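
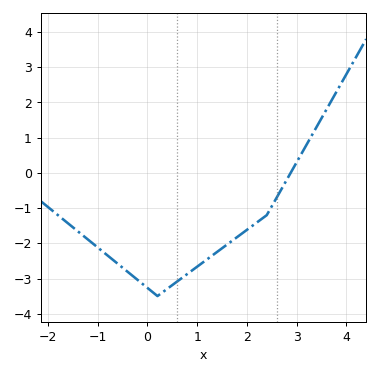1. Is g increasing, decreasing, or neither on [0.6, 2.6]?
increasing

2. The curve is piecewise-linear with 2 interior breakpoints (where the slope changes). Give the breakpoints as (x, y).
(0.2, -3.5); (2.4, -1.2)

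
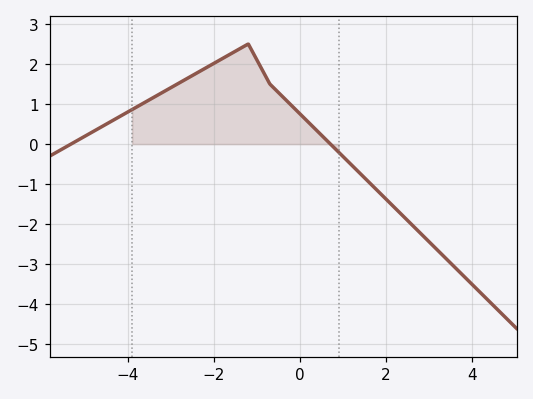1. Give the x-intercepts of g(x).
-5.32, 0.71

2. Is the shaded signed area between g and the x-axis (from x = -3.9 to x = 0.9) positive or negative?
positive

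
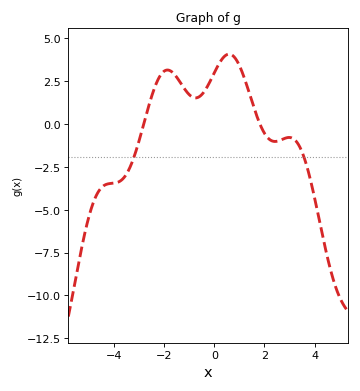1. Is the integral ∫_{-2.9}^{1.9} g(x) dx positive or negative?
positive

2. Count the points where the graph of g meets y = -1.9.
2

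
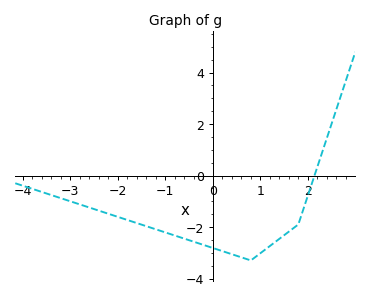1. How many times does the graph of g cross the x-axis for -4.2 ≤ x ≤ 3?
1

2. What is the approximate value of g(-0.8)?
-2.33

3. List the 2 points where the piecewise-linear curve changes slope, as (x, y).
(0.8, -3.3); (1.8, -1.9)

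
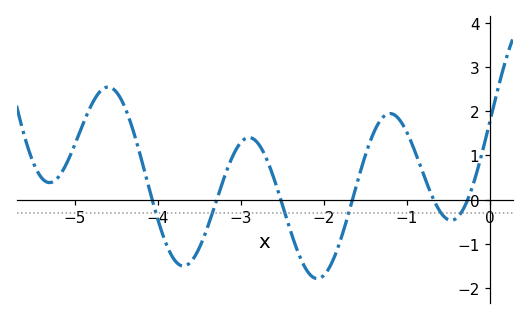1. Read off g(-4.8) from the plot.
2.14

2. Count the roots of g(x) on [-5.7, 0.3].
6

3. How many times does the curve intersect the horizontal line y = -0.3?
6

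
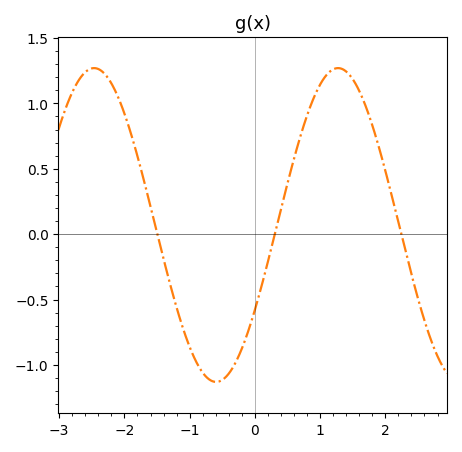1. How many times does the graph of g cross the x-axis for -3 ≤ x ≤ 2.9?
3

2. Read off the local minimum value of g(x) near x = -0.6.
-1.15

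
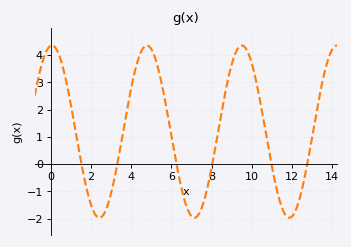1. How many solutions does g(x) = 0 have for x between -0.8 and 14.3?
6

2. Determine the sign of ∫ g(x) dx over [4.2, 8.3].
positive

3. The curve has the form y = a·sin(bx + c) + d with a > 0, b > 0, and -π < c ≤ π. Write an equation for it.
y = 3.16sin(1.33x + 1.49) + 1.19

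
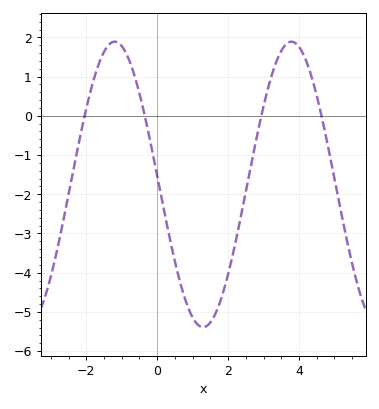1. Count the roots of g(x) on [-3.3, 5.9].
4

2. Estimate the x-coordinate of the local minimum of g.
1.29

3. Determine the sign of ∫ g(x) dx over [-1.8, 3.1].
negative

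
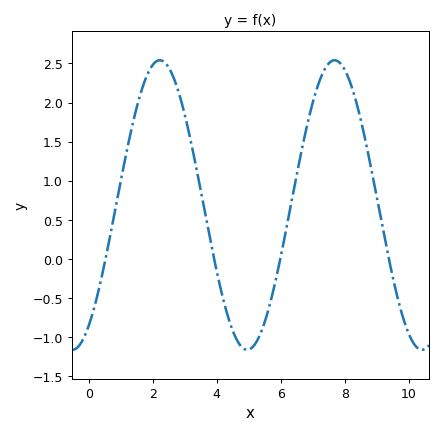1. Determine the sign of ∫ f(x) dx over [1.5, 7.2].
positive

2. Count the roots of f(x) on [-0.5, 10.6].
4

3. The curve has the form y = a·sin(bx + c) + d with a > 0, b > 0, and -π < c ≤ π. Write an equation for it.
y = 1.85sin(1.15x - 0.98) + 0.69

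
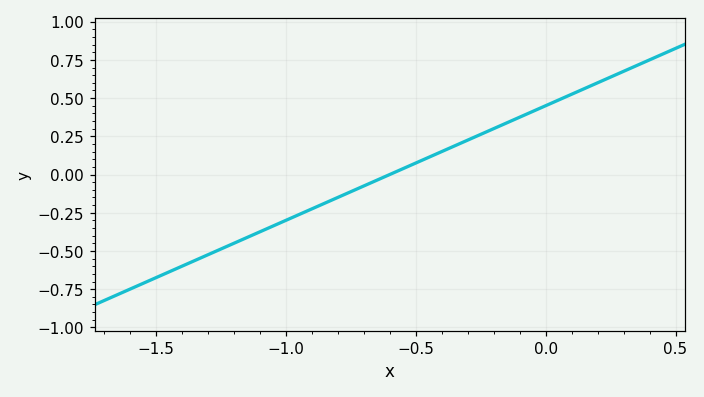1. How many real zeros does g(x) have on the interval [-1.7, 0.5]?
1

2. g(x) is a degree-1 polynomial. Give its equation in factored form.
y = 0.75(x + 0.6)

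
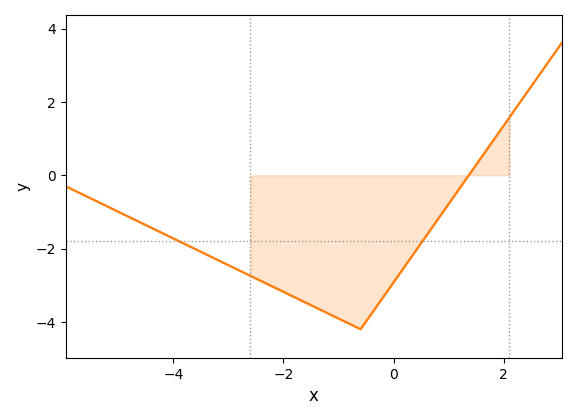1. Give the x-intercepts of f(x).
1.4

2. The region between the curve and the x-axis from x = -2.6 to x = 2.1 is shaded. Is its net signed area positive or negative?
negative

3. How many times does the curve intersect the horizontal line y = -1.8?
2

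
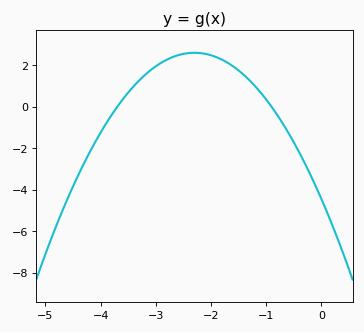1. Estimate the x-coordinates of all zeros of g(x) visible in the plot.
-3.7, -0.9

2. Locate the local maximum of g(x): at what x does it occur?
-2.3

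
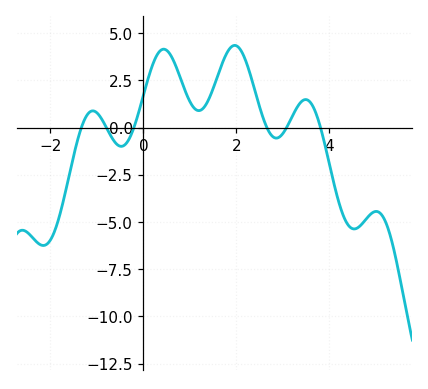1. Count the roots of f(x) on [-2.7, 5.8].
6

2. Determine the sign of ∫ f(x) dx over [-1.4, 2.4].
positive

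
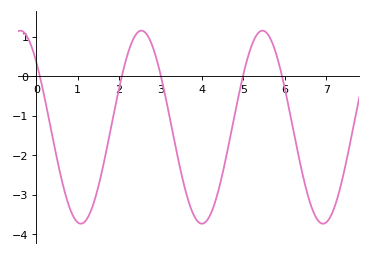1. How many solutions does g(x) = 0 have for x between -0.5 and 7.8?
5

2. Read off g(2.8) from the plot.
0.769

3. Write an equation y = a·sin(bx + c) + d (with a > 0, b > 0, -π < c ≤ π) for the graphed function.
y = 2.44sin(2.15x + 2.4) - 1.29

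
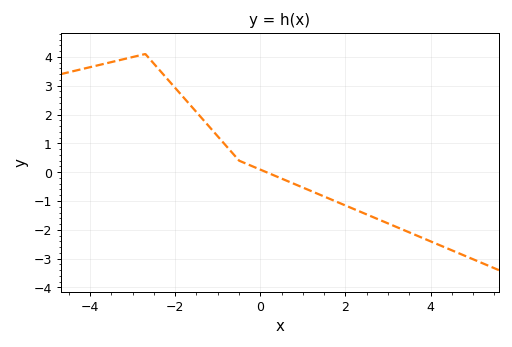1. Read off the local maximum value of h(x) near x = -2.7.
4.1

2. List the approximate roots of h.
0.143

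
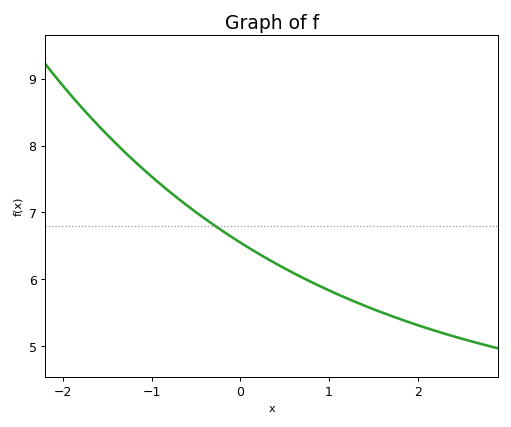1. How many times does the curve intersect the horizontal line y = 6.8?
1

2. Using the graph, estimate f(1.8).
5.4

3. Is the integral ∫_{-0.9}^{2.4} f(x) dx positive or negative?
positive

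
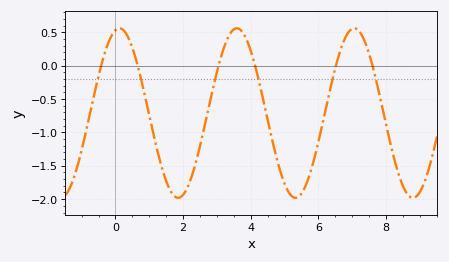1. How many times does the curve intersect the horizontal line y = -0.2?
6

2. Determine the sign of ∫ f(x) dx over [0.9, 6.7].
negative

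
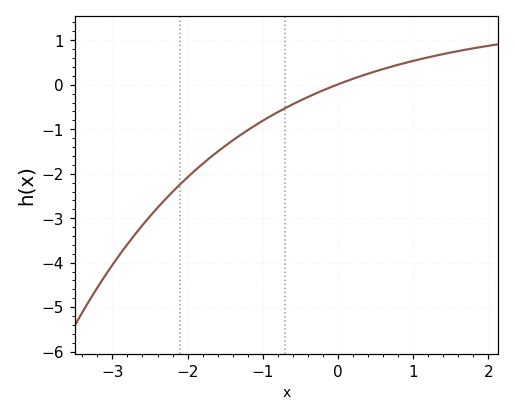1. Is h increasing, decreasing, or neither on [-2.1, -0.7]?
increasing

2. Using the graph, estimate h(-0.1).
-0.1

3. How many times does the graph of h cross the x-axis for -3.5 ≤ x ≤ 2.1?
1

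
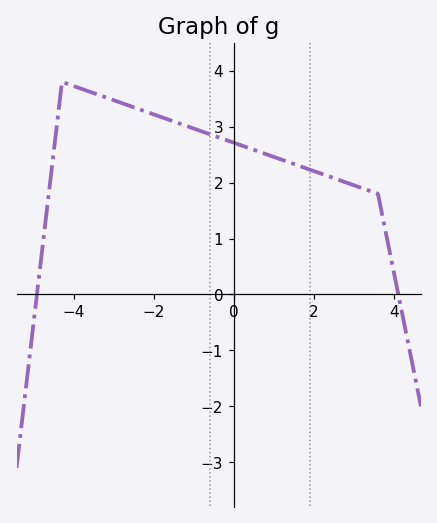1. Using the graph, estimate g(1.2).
2.41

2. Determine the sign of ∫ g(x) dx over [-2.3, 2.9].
positive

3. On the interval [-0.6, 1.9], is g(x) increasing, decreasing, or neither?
decreasing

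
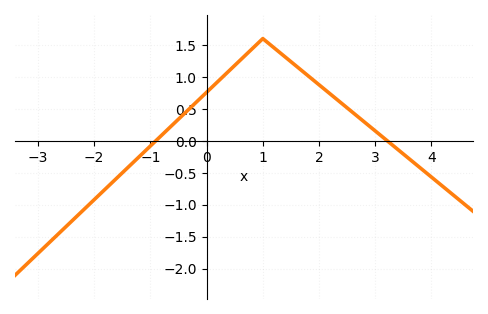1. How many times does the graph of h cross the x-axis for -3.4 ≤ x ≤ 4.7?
2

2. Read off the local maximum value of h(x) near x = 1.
1.6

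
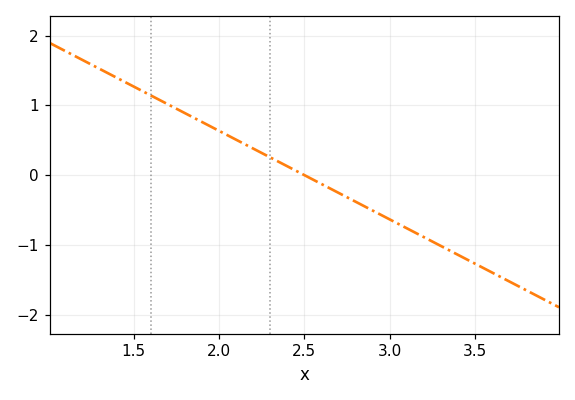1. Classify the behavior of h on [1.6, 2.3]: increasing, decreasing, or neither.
decreasing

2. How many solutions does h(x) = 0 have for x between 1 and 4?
1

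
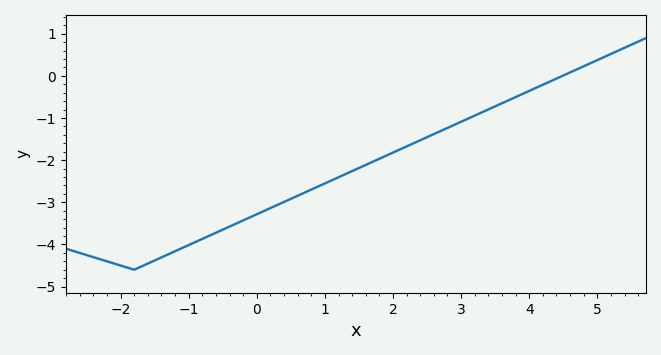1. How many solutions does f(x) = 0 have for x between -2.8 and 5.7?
1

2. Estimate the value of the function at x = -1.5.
-4.4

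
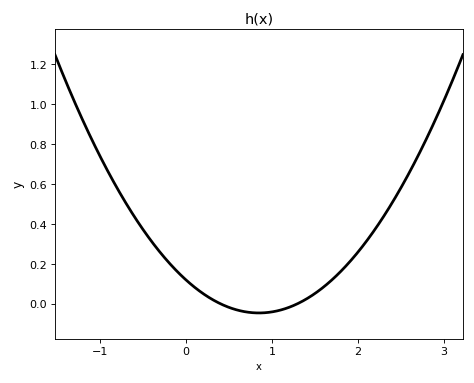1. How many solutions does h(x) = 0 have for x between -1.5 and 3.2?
2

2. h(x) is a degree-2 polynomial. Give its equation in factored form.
y = 0.23(x - 0.4)(x - 1.3)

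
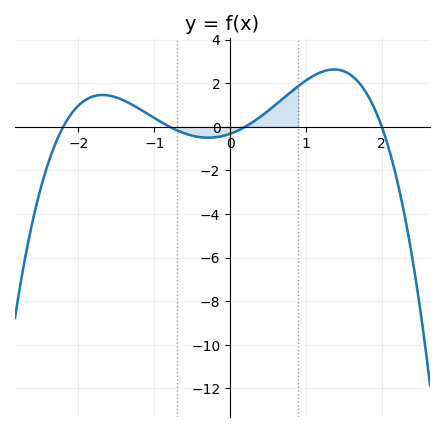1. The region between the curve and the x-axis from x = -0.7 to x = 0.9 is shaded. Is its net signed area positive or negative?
positive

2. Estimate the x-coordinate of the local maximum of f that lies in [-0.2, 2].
1.37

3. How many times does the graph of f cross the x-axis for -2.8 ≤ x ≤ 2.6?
4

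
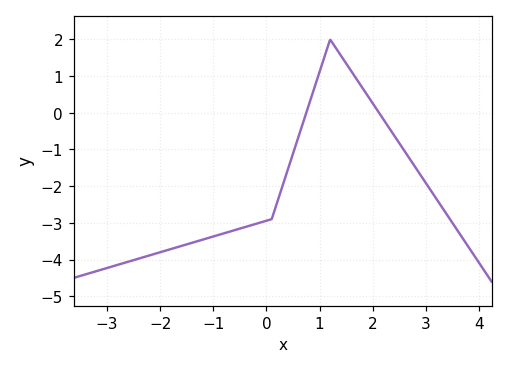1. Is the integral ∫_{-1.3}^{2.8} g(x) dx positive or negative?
negative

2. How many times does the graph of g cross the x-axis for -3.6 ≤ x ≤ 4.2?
2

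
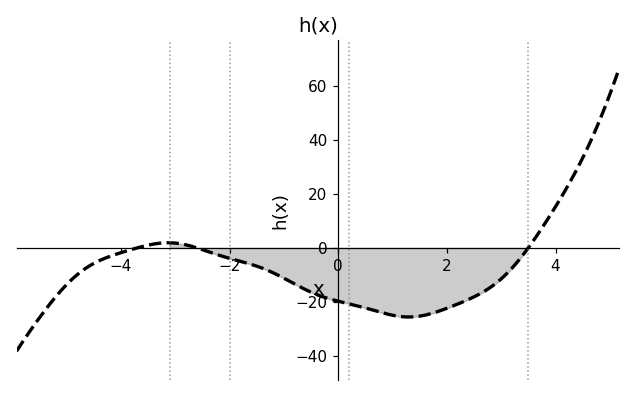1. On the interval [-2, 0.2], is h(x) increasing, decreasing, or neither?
decreasing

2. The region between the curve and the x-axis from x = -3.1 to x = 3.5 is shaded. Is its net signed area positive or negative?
negative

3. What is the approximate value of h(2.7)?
-16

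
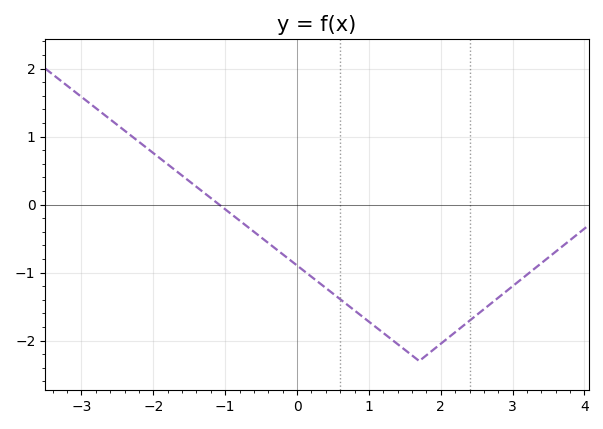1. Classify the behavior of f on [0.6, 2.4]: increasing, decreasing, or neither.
neither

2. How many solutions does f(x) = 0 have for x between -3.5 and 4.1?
1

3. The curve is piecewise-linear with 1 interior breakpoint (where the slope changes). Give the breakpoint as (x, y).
(1.7, -2.3)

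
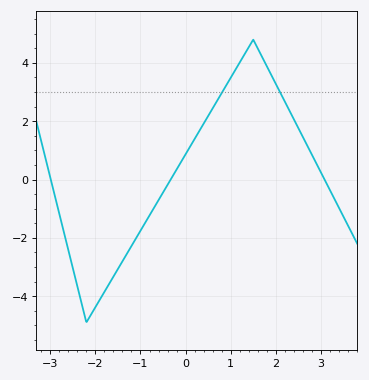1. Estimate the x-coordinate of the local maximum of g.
1.5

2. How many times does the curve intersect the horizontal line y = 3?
2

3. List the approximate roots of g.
-3, -0.3, 3.1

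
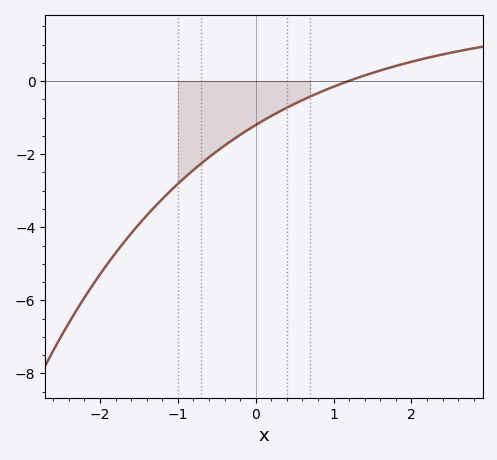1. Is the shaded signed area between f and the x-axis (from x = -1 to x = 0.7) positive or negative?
negative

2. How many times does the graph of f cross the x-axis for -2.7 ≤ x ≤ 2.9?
1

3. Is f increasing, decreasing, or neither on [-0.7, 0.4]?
increasing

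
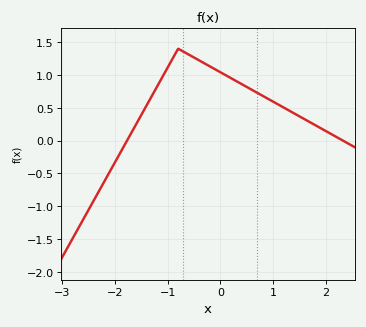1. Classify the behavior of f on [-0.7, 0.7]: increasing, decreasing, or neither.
decreasing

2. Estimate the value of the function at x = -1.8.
-0.043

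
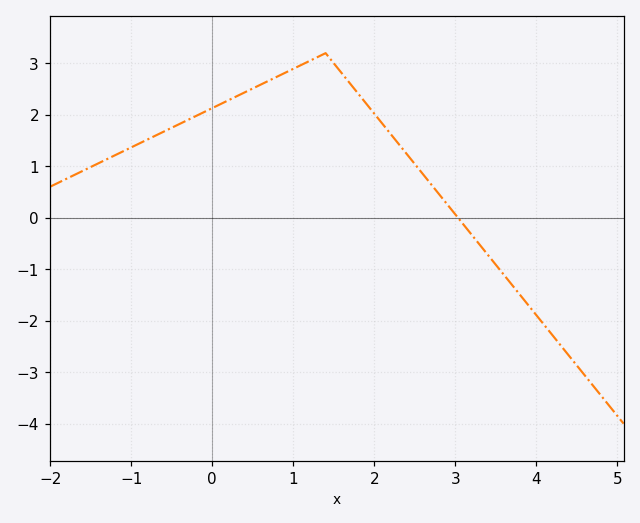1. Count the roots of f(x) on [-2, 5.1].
1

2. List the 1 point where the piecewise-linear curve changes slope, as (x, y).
(1.4, 3.2)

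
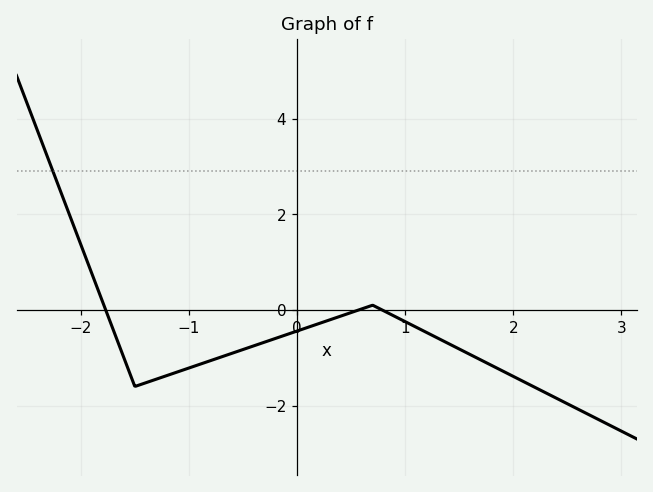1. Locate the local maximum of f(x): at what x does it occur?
0.701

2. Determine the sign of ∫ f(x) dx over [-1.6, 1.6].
negative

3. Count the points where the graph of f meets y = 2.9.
1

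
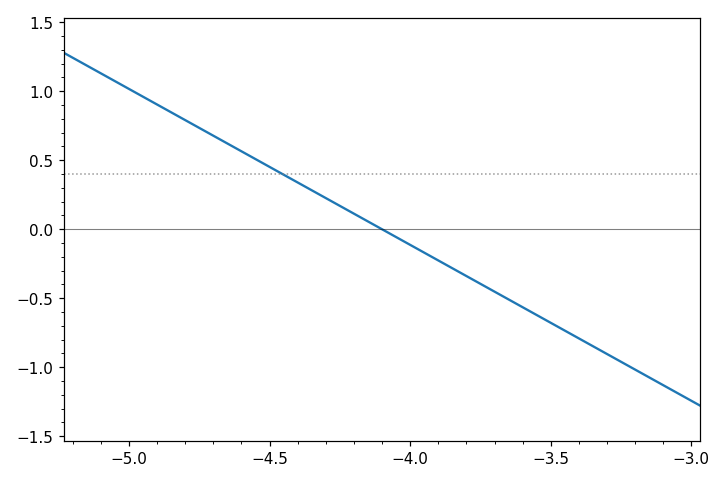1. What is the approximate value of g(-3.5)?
-0.678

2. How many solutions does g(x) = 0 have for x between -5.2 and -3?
1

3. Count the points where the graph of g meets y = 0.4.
1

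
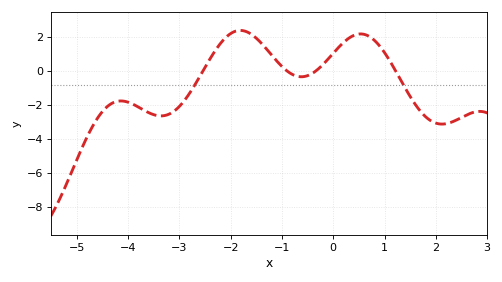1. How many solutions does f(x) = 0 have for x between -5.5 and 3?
4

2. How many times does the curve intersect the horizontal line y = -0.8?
2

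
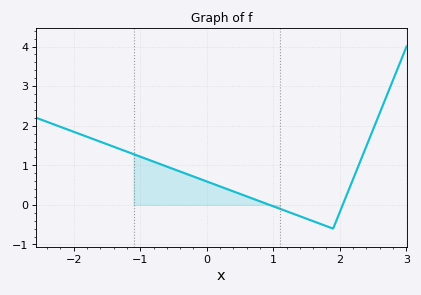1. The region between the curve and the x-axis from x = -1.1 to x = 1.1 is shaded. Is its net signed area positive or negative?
positive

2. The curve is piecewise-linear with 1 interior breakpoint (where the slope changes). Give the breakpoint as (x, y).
(1.9, -0.6)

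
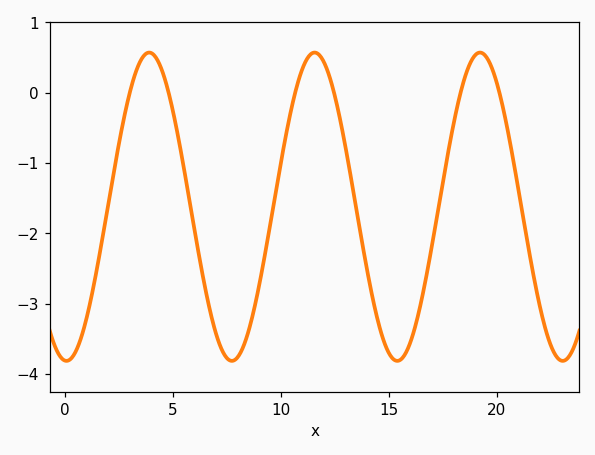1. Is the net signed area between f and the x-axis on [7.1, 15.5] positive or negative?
negative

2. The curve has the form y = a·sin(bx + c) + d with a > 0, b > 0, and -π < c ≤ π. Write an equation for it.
y = 2.19sin(0.82x - 1.62) - 1.62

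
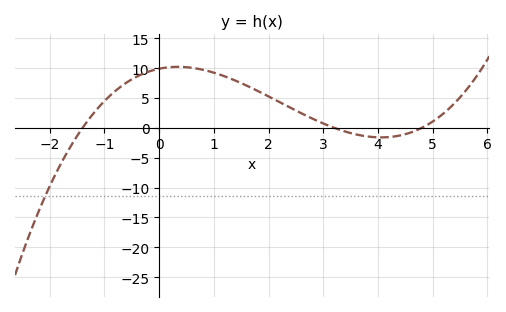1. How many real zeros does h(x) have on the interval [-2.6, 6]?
3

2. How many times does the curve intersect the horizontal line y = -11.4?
1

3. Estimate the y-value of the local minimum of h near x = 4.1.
-1.5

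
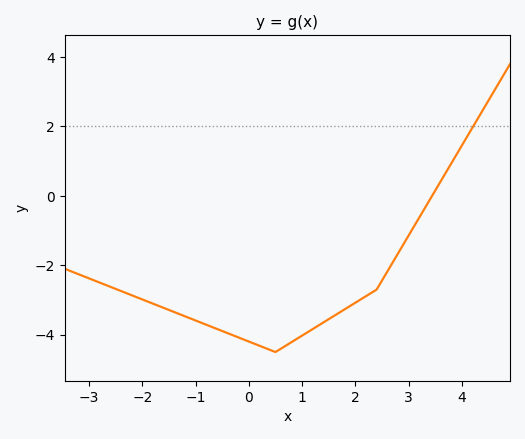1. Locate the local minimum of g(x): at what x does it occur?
0.498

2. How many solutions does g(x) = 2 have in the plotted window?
1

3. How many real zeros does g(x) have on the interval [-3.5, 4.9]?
1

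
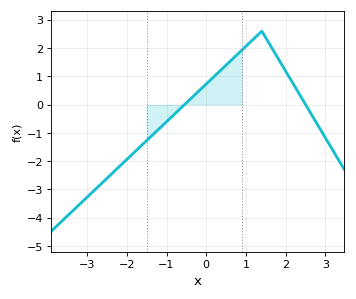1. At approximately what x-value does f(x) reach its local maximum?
1.4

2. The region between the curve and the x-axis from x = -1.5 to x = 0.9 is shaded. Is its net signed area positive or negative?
positive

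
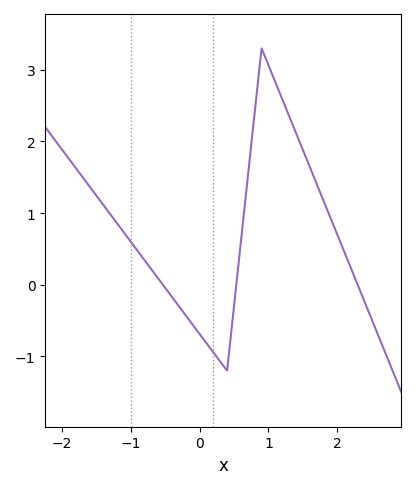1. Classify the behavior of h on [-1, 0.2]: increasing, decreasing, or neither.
decreasing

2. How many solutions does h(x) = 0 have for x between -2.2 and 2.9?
3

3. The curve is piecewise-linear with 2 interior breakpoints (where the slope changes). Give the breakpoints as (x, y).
(0.4, -1.2); (0.9, 3.3)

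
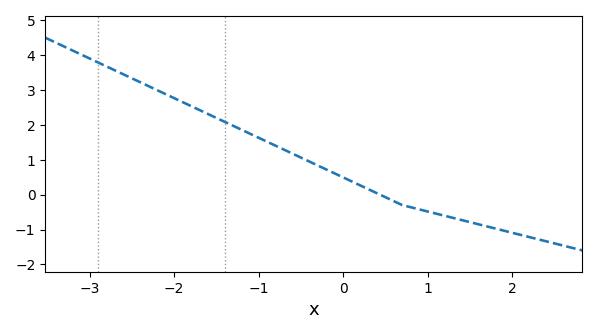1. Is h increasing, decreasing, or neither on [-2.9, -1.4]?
decreasing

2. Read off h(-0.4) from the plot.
0.949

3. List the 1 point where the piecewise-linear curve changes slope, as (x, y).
(0.7, -0.3)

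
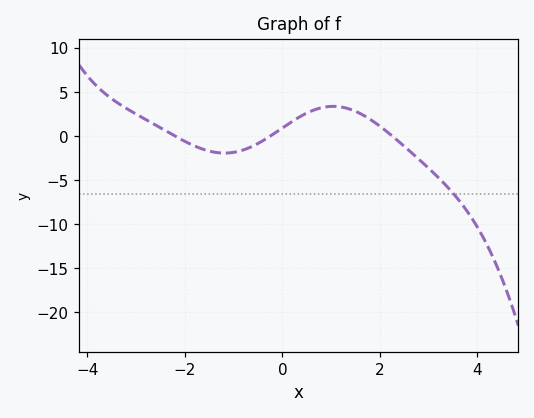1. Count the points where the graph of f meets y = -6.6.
1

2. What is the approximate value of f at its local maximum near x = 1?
3.38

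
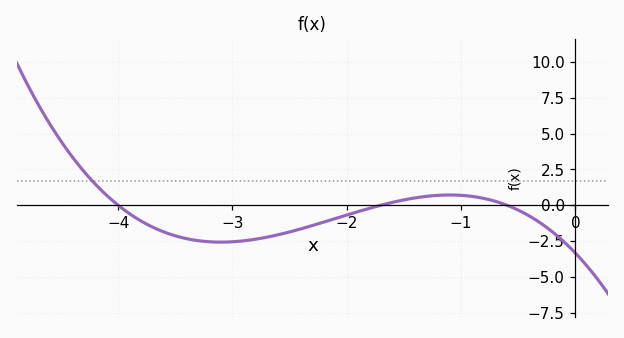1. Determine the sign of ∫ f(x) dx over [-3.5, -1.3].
negative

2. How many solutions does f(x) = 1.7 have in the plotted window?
1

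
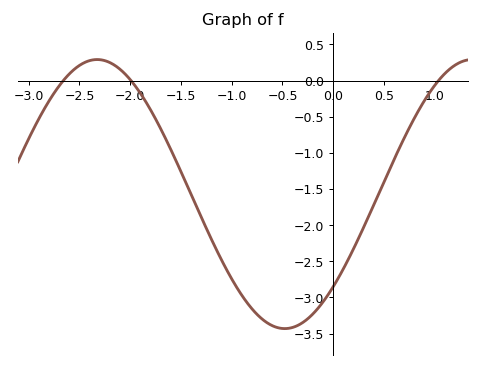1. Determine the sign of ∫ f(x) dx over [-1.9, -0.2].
negative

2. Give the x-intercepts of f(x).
-2.66, -1.99, 1.04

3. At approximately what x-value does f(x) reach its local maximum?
-2.33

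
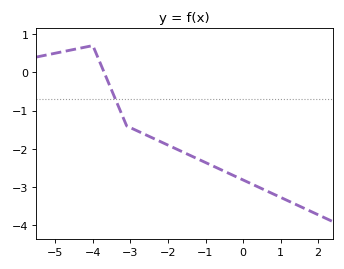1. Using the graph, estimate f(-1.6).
-2.1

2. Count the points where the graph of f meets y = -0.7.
1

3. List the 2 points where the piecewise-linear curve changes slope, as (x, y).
(-4, 0.7); (-3.1, -1.4)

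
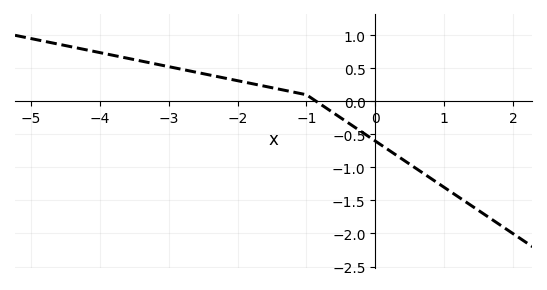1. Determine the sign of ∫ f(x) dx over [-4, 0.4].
positive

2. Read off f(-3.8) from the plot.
0.7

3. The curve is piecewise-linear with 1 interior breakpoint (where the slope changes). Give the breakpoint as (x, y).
(-1, 0.1)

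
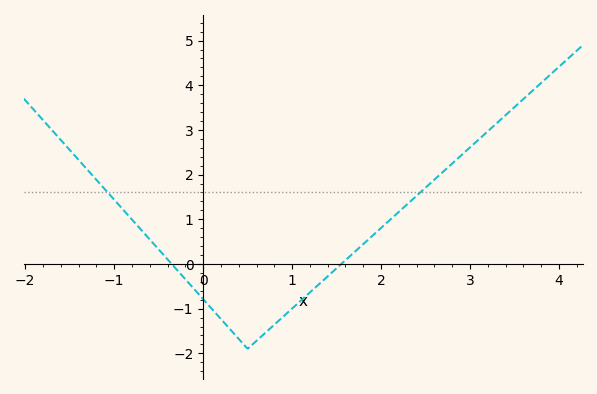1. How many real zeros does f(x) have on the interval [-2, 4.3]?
2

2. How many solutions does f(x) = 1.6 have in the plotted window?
2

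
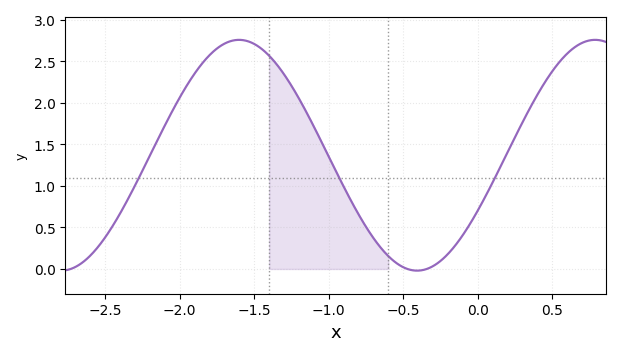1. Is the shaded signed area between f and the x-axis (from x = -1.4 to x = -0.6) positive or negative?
positive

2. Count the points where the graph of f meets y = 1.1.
3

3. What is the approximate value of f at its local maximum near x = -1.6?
2.75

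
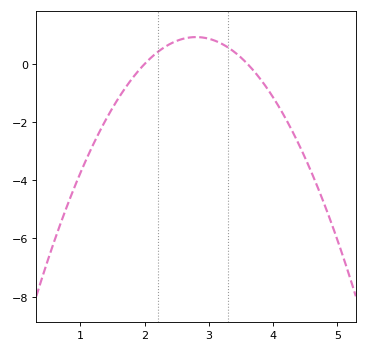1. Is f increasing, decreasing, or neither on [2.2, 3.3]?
neither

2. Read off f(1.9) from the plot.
-0.2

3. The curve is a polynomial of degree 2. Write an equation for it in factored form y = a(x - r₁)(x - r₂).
y = -1.44(x - 2)(x - 3.6)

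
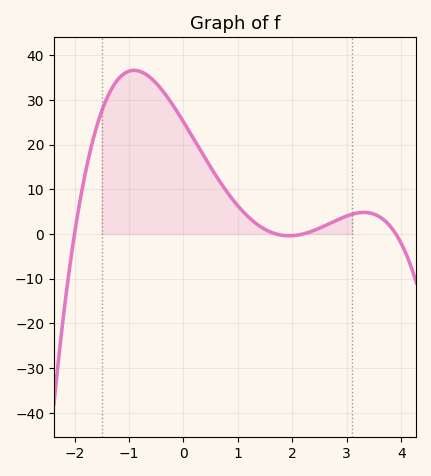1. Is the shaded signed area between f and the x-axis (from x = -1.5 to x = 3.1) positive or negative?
positive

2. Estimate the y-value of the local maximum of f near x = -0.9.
36.6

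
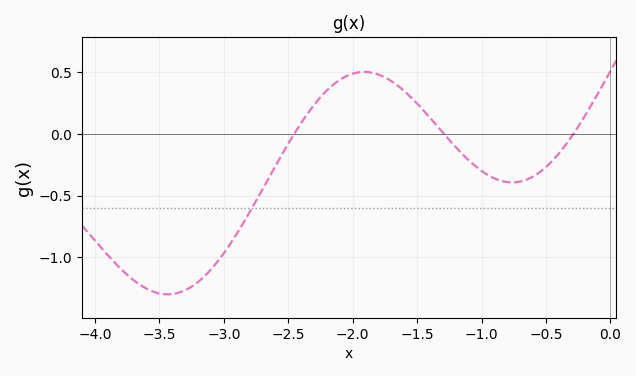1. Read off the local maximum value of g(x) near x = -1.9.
0.5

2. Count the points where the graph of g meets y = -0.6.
1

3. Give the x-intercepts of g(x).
-2.5, -1.3, -0.3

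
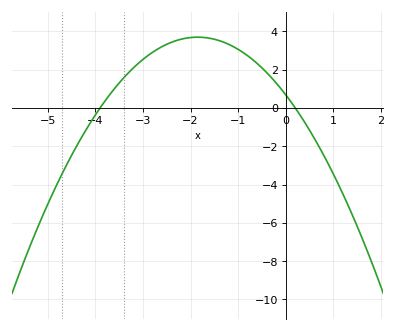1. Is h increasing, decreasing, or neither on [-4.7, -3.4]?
increasing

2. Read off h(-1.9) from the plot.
3.7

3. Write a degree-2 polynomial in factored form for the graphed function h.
y = -0.88(x + 3.9)(x - 0.2)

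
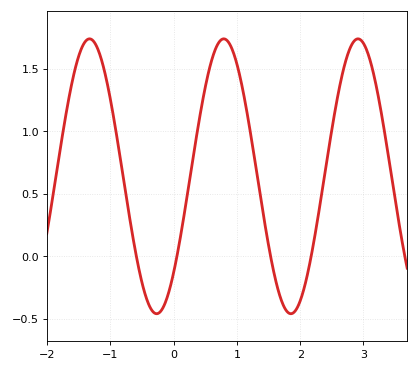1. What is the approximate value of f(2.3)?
0.371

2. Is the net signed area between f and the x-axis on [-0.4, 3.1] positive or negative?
positive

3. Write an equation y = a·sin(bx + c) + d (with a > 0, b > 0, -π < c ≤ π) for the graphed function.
y = 1.1sin(2.96x - 0.772) + 0.64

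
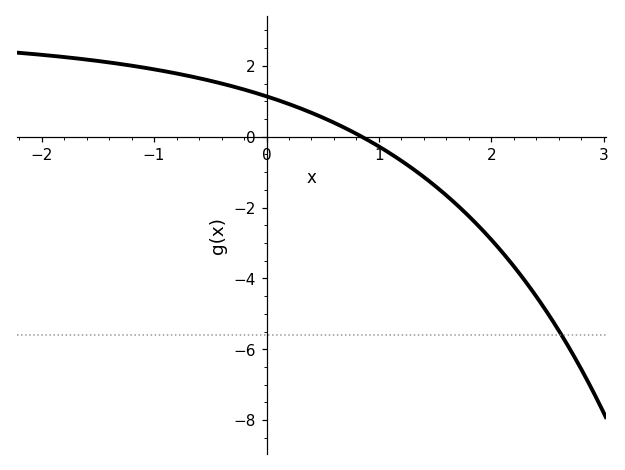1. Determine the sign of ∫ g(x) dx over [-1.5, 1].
positive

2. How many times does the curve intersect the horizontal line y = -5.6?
1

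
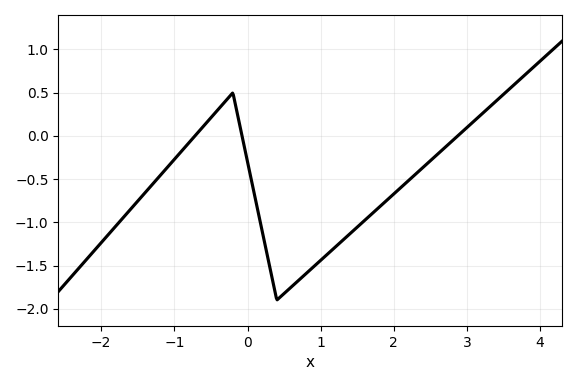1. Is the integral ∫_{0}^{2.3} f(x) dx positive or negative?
negative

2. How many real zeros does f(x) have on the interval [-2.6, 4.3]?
3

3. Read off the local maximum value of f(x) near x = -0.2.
0.498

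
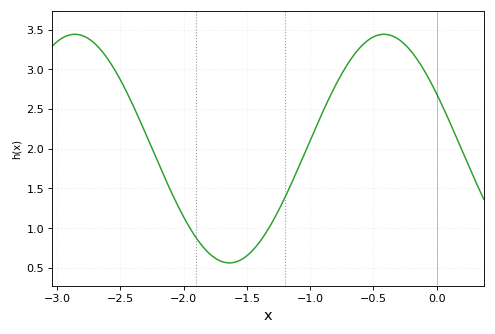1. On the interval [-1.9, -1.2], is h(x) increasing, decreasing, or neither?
neither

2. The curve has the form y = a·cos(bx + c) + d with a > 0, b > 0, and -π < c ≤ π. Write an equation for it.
y = 1.44cos(2.6x + 1.1) + 2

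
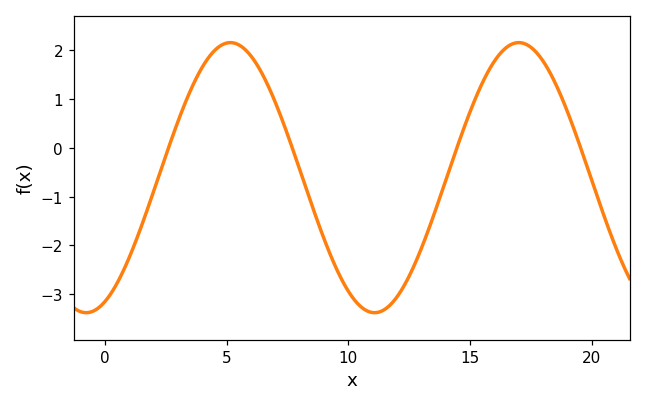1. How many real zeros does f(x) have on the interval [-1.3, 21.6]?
4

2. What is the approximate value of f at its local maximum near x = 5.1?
2.16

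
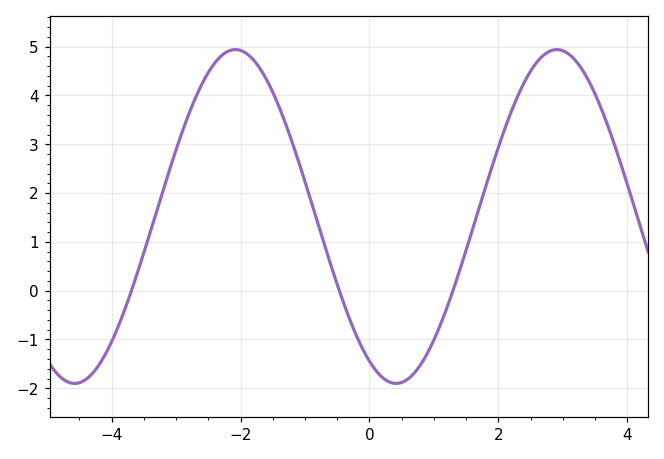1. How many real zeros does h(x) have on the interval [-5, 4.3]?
3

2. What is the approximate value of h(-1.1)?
2.65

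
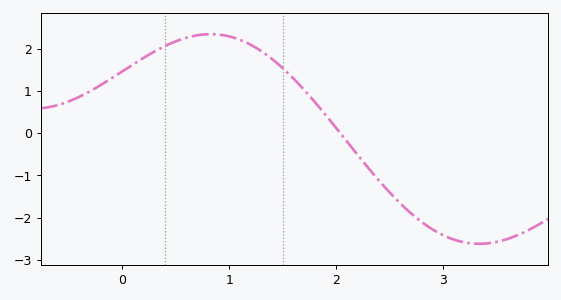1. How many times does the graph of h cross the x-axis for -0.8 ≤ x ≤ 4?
1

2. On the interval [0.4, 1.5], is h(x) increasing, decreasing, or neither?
neither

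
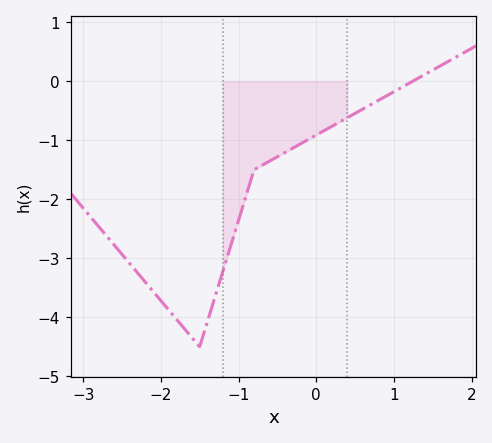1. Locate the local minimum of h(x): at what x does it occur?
-1.5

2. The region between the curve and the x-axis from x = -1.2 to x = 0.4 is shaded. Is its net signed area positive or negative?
negative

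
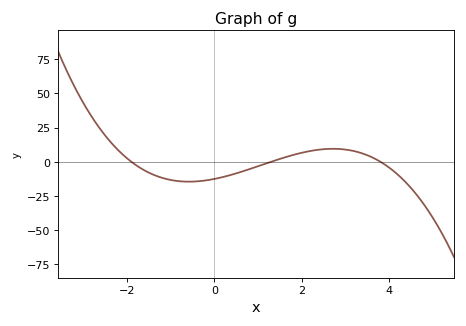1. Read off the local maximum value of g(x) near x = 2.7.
9.49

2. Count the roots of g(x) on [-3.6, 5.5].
3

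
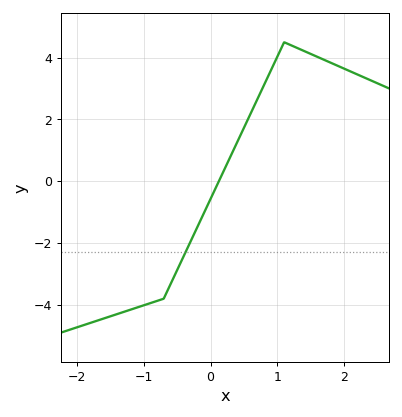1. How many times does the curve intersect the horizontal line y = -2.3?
1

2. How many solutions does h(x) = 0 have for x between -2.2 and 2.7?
1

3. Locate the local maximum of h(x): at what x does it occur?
1.1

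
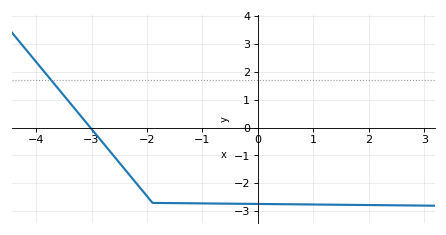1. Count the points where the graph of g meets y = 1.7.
1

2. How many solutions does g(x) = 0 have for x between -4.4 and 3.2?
1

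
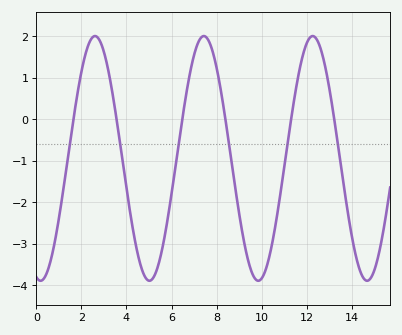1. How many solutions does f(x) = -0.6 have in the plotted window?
6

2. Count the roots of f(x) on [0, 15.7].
6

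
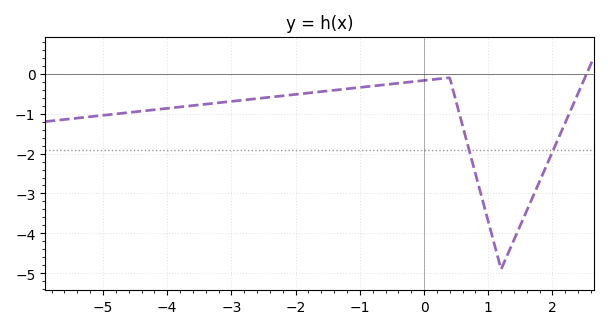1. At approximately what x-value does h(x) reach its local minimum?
1.2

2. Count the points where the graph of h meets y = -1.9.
2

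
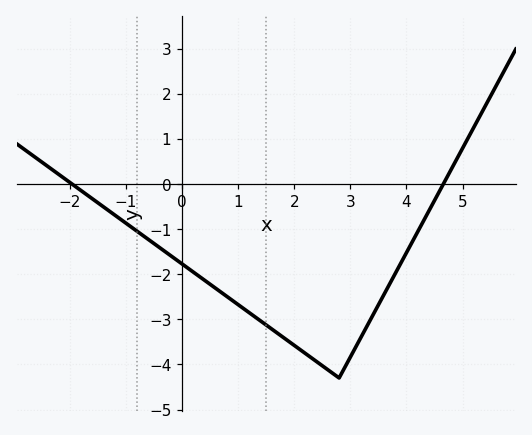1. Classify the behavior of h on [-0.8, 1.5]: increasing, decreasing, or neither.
decreasing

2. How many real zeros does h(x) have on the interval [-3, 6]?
2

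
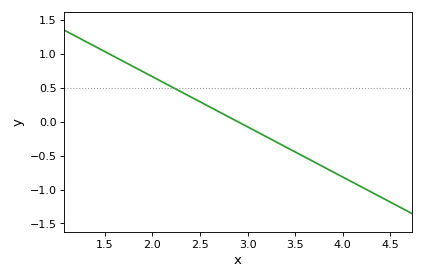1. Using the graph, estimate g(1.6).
0.95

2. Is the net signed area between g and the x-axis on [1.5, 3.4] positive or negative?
positive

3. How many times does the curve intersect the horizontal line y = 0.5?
1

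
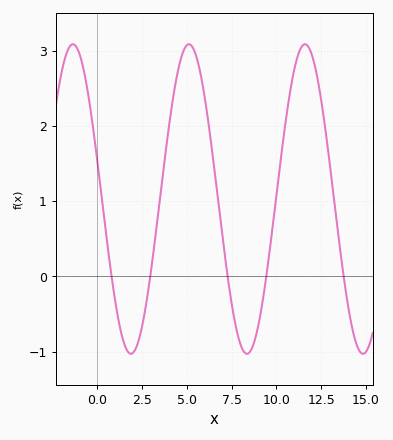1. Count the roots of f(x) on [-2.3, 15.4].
5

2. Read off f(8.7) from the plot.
-0.9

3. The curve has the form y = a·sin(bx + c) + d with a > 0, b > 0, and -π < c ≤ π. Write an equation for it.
y = 2.06sin(0.97x + 2.9) + 1.03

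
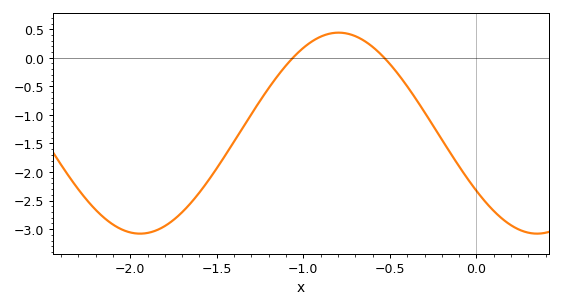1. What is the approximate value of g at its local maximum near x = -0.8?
0.45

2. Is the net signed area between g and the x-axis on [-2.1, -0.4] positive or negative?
negative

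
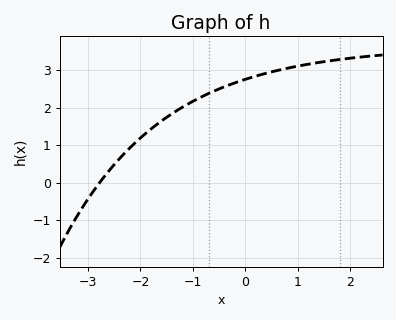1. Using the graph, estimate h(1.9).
3.3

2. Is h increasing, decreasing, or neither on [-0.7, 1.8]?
increasing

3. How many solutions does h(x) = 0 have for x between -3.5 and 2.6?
1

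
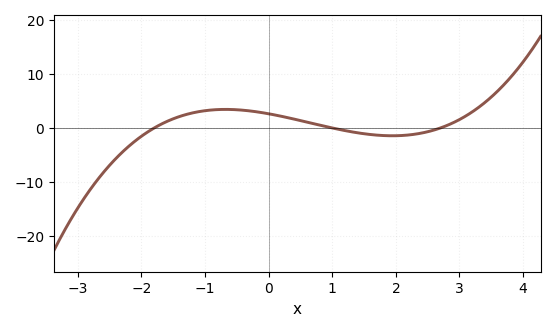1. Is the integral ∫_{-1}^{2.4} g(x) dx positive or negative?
positive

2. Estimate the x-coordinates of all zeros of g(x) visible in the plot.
-1.8, 1, 2.7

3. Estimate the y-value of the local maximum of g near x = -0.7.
3.43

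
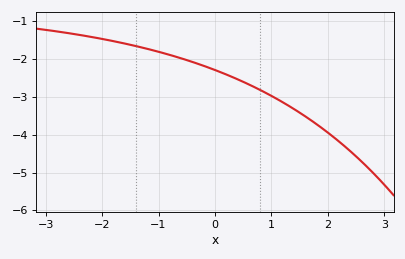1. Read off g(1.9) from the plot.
-3.8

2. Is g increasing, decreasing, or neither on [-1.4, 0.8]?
decreasing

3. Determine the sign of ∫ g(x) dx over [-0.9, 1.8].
negative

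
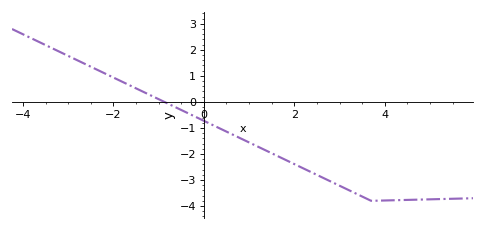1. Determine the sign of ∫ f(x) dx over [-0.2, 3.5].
negative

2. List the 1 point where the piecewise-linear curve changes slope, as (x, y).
(3.7, -3.8)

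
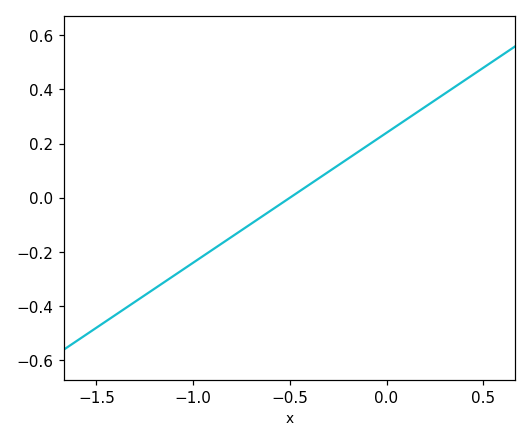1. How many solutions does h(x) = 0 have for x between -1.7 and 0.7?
1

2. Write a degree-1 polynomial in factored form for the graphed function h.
y = 0.48(x + 0.5)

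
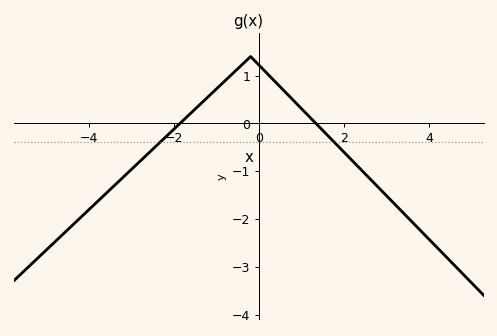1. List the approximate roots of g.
-1.8, 1.4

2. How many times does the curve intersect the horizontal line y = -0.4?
2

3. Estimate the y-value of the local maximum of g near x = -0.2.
1.4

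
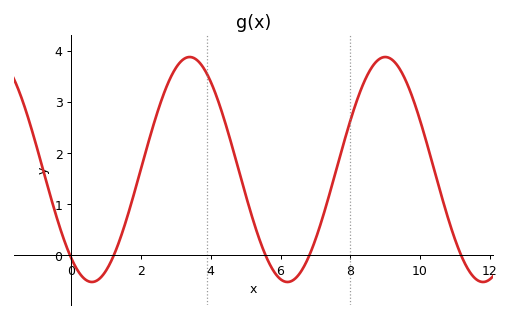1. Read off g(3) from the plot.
3.67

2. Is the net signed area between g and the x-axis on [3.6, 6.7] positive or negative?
positive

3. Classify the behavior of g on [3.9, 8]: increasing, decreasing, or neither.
neither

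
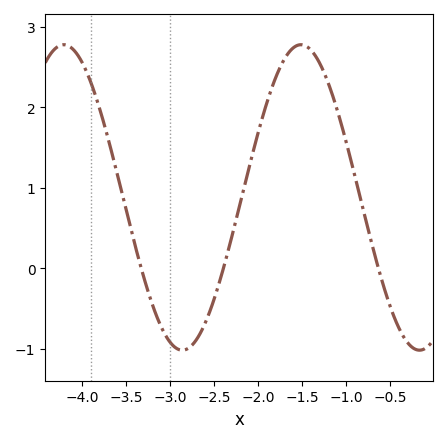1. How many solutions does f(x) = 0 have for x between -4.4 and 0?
3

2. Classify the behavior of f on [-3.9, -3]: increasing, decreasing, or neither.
decreasing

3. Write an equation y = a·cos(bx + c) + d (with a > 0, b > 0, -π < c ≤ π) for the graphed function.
y = 1.9cos(2.33x - 2.75) + 0.88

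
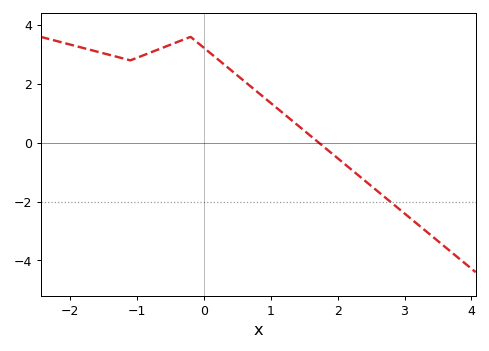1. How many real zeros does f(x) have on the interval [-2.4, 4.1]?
1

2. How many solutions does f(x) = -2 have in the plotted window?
1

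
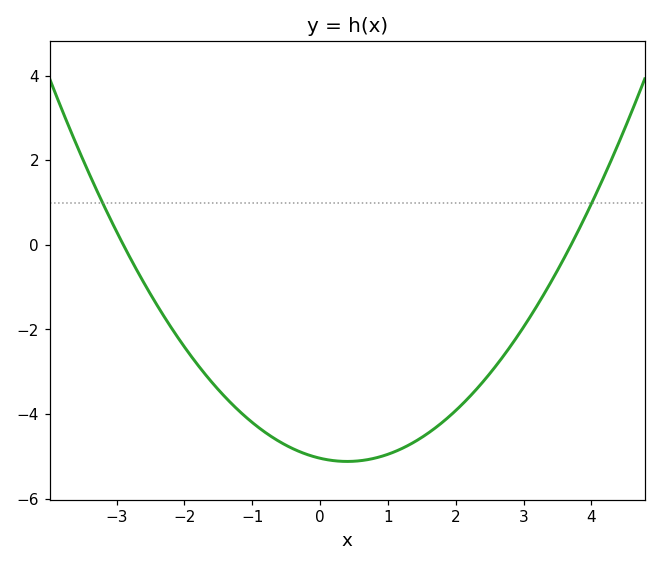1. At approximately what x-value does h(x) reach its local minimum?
0.4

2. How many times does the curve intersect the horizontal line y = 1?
2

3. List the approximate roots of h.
-2.8, 3.6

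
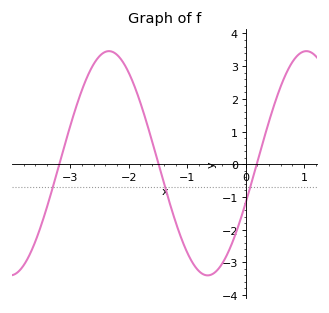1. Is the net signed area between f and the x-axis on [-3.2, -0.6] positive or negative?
positive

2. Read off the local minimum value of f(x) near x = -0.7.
-3.4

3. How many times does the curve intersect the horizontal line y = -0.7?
3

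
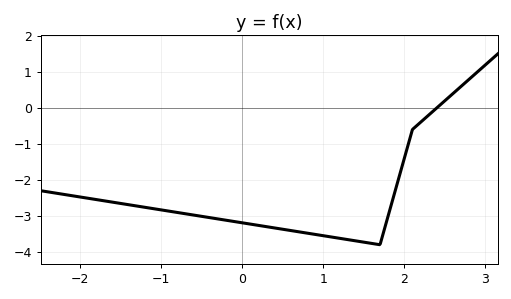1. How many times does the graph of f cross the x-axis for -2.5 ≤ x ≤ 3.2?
1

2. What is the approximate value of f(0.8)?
-3.48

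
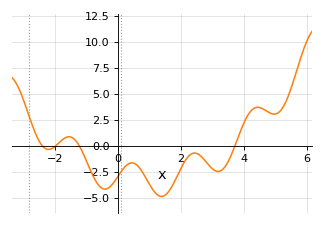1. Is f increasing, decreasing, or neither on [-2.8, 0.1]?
neither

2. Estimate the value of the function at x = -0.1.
-3.4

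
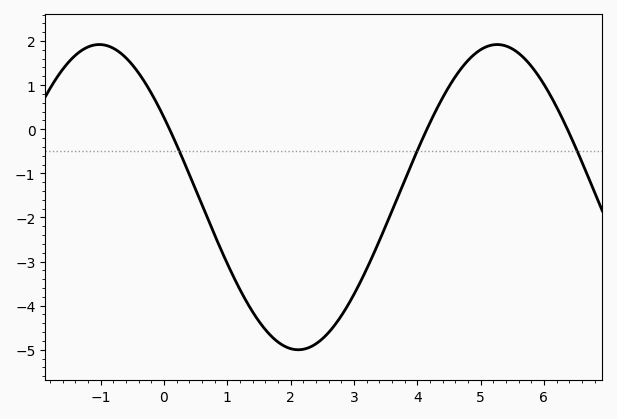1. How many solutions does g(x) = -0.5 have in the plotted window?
3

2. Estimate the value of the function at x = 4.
-0.487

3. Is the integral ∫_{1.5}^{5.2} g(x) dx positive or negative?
negative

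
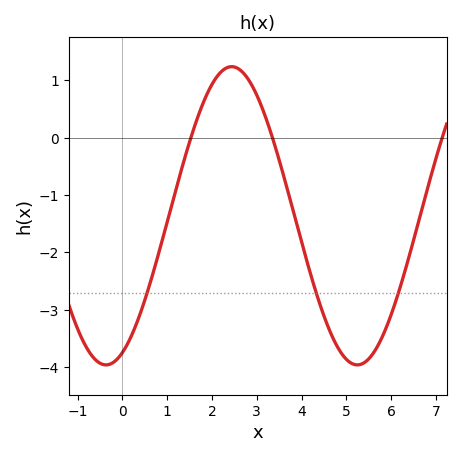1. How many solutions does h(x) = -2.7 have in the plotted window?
3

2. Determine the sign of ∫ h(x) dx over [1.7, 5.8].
negative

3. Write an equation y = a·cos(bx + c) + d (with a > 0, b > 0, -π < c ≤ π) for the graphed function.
y = 2.6cos(1.1x - 2.7) - 1.36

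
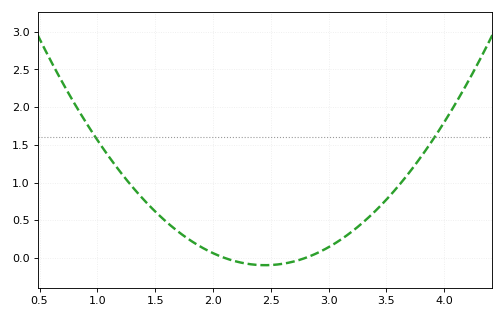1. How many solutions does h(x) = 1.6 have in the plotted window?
2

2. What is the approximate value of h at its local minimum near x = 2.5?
-0.1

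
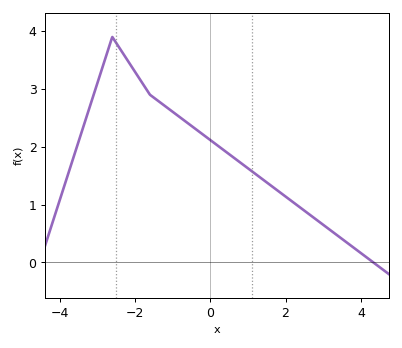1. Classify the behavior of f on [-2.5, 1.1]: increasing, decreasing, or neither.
decreasing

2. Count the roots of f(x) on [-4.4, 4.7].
1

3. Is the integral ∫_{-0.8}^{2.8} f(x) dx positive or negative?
positive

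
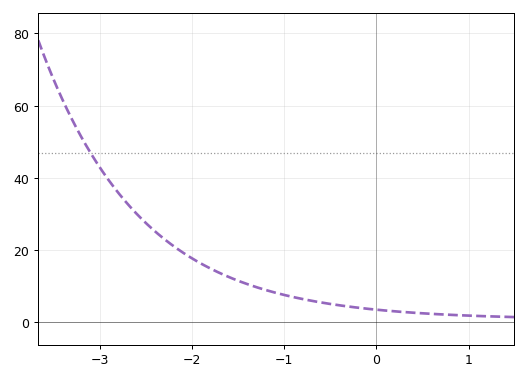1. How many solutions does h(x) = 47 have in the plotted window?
1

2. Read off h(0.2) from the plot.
4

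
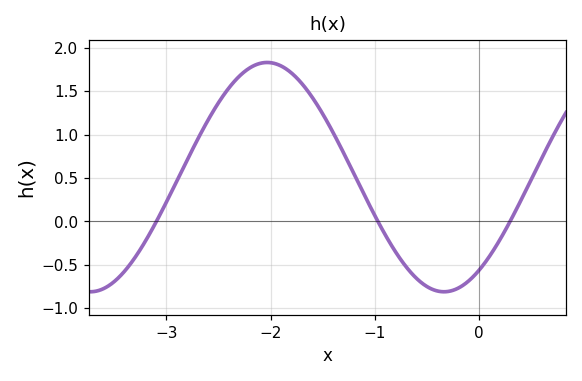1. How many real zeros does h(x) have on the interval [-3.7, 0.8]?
3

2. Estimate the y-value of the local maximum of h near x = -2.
1.85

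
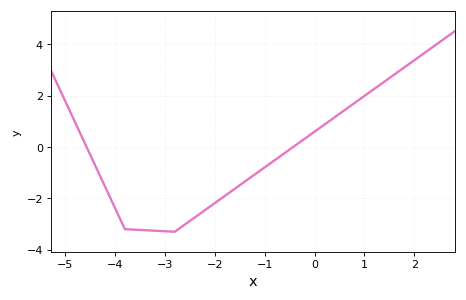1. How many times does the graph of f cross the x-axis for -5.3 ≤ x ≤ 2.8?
2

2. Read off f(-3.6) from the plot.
-3.2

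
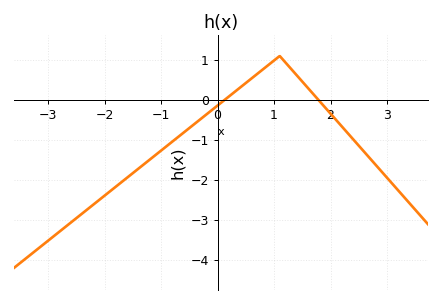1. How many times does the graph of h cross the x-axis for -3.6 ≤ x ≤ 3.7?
2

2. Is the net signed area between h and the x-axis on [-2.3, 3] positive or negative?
negative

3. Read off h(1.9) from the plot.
-0.18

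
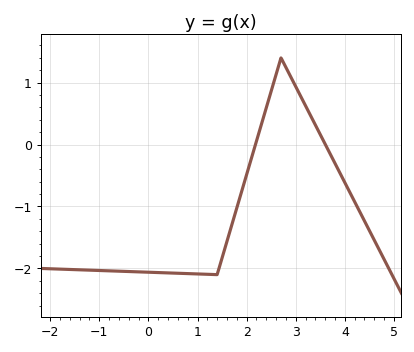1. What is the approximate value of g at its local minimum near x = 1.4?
-2.1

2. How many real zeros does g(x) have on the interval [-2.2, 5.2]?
2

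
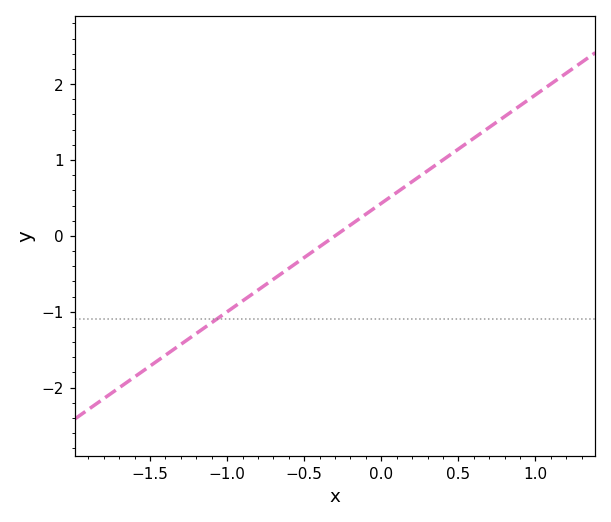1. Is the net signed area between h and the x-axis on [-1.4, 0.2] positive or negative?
negative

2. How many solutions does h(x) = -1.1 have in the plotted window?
1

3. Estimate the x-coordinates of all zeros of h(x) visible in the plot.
-0.3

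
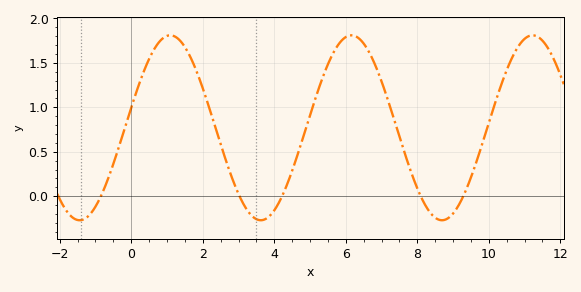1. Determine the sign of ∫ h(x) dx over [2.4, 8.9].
positive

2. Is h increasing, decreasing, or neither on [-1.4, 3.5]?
neither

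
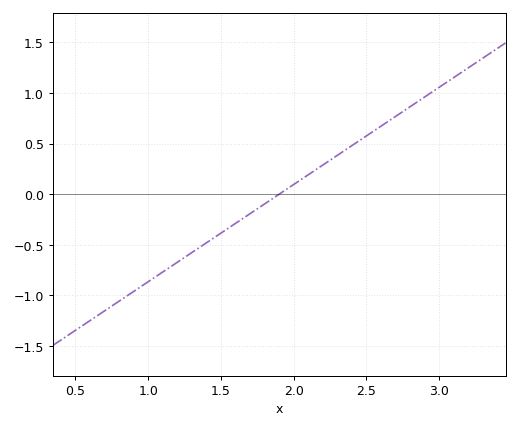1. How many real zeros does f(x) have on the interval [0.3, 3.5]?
1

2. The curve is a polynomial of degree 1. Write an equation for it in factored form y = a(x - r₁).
y = 0.96(x - 1.9)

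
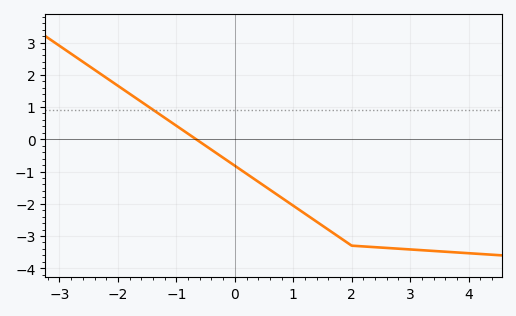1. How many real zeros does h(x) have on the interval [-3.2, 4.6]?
1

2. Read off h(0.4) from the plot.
-1.3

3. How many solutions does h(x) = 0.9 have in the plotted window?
1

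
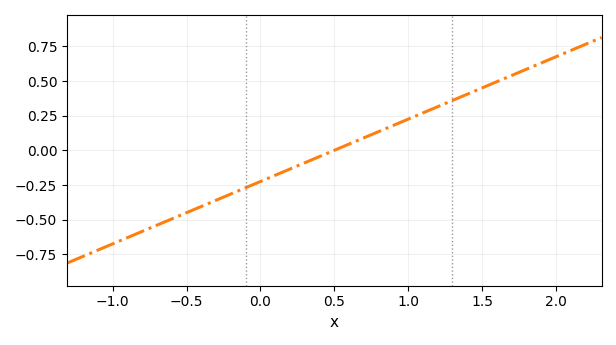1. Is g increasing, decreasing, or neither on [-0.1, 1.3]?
increasing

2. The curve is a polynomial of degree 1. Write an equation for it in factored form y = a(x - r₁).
y = 0.45(x - 0.5)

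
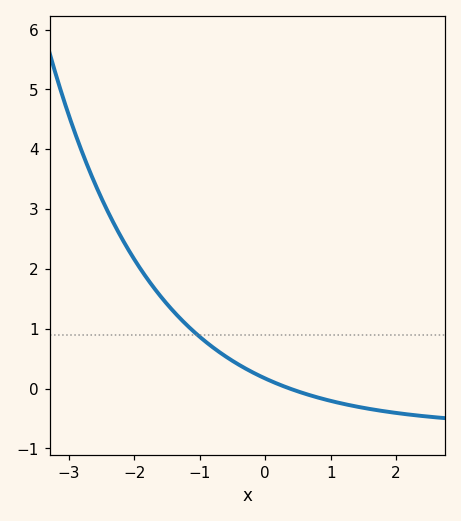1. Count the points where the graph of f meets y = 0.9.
1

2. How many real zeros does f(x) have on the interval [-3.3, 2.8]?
1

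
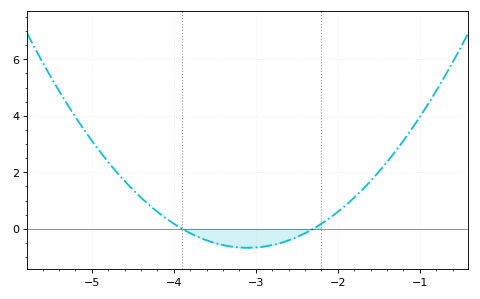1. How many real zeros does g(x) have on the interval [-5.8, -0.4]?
2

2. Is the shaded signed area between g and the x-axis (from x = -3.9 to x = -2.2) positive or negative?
negative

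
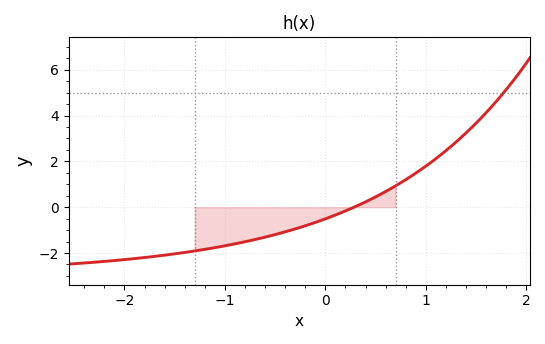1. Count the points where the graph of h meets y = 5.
1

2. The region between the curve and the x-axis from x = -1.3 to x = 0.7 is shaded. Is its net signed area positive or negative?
negative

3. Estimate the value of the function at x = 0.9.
1.48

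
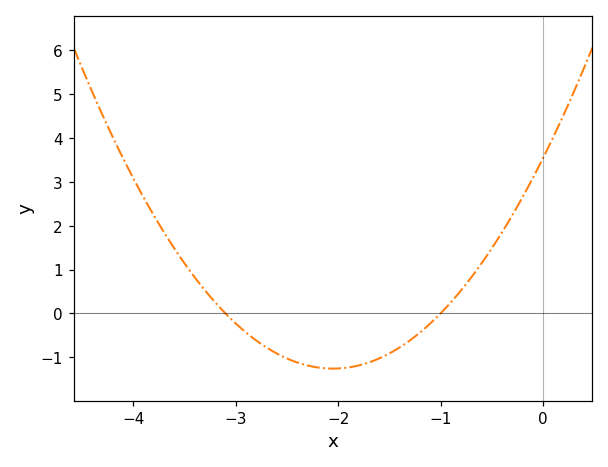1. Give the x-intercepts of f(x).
-3.1, -1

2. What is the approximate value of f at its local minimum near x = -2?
-1.3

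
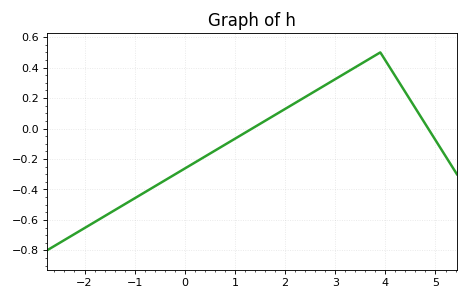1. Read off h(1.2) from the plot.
-0.028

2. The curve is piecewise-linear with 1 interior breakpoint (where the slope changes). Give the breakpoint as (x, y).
(3.9, 0.5)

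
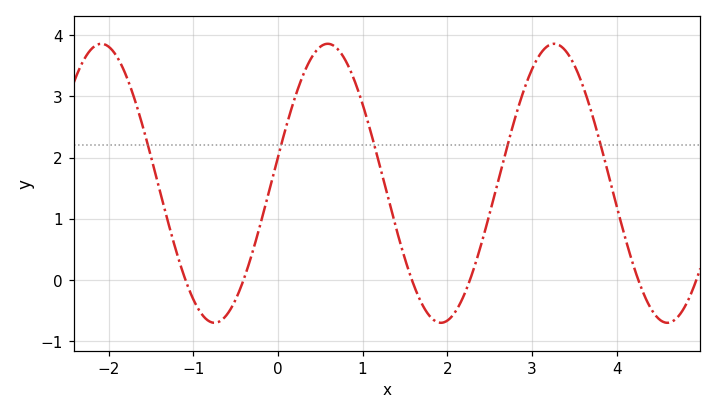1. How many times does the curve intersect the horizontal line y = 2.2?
5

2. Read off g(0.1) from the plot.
2.52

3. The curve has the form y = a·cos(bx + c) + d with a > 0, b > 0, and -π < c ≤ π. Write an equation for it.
y = 2.28cos(2.35x - 1.38) + 1.58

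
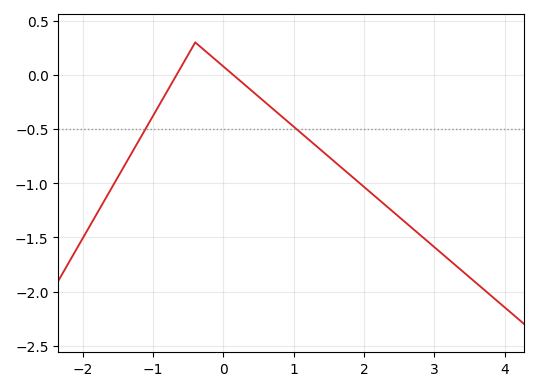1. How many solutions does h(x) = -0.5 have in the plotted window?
2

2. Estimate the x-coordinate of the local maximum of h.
-0.399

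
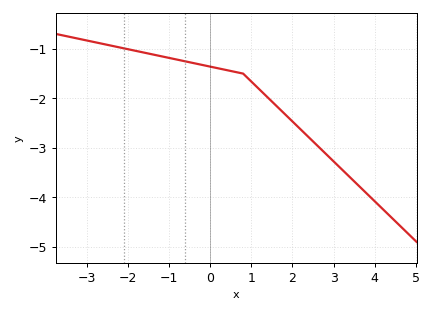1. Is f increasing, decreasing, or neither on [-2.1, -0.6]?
decreasing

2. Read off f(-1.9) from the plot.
-1.03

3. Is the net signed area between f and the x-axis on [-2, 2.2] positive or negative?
negative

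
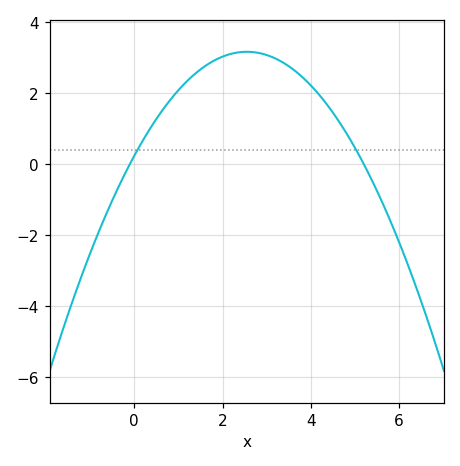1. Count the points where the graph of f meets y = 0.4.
2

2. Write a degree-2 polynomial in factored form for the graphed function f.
y = -0.45(x + 0.1)(x - 5.2)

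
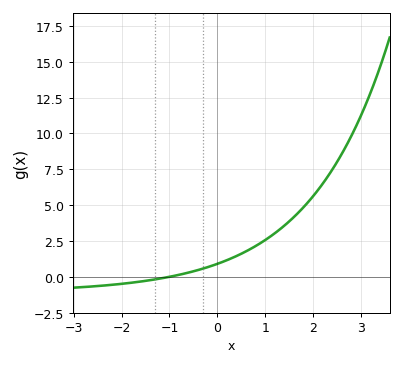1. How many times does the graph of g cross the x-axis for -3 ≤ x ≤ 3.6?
1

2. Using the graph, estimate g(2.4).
7.4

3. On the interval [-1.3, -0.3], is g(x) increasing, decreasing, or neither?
increasing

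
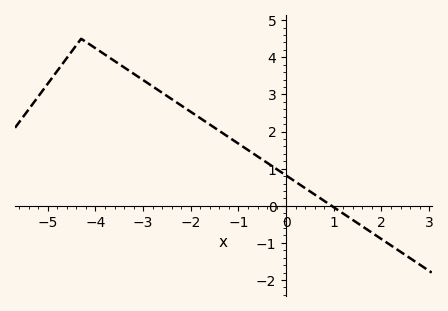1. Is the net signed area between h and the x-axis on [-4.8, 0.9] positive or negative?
positive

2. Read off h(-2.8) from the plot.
3.22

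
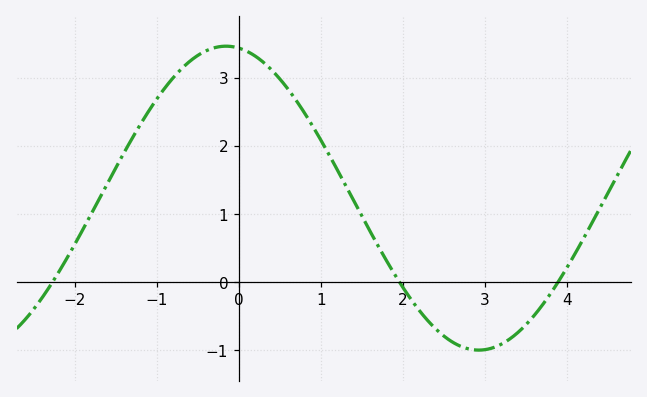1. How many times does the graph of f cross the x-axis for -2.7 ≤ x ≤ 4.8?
3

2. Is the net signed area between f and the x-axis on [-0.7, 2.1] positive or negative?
positive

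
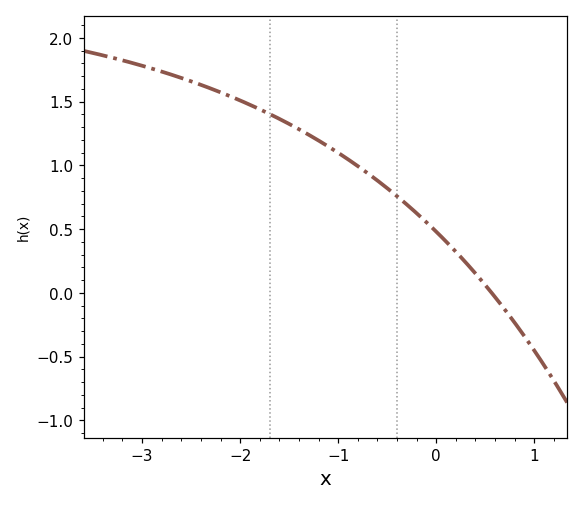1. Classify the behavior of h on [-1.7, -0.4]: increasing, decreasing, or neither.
decreasing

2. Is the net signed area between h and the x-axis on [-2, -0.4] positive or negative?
positive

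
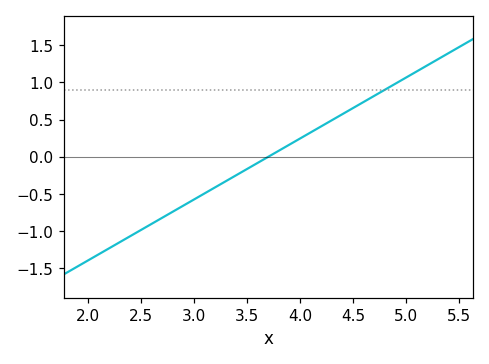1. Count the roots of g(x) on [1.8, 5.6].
1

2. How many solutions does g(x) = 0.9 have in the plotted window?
1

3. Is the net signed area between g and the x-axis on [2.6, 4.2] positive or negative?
negative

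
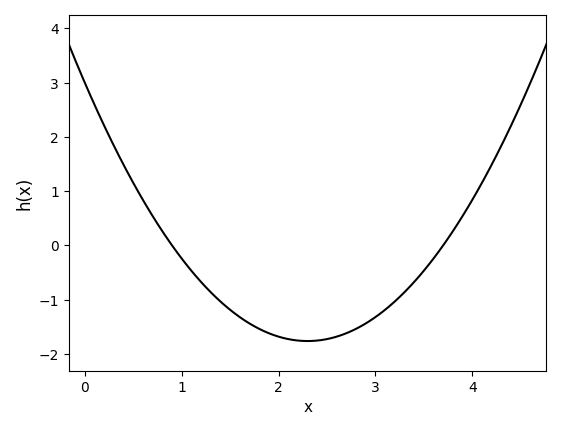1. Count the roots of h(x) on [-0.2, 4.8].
2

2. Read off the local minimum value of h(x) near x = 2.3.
-1.8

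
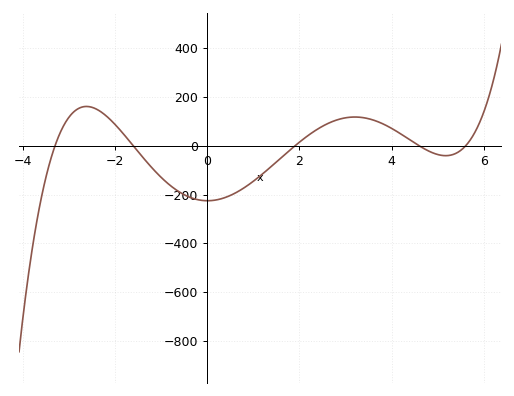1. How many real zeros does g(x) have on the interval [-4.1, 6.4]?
5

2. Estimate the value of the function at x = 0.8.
-180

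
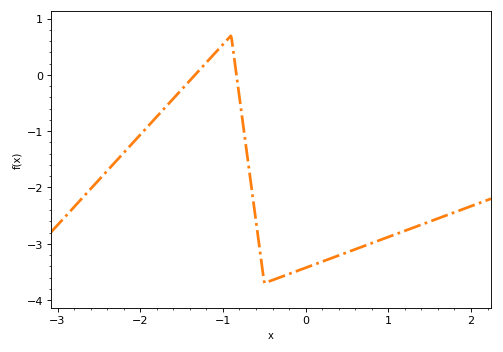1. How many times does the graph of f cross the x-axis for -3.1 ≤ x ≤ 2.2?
2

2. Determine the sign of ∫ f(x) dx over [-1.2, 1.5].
negative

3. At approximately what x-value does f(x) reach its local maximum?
-0.902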